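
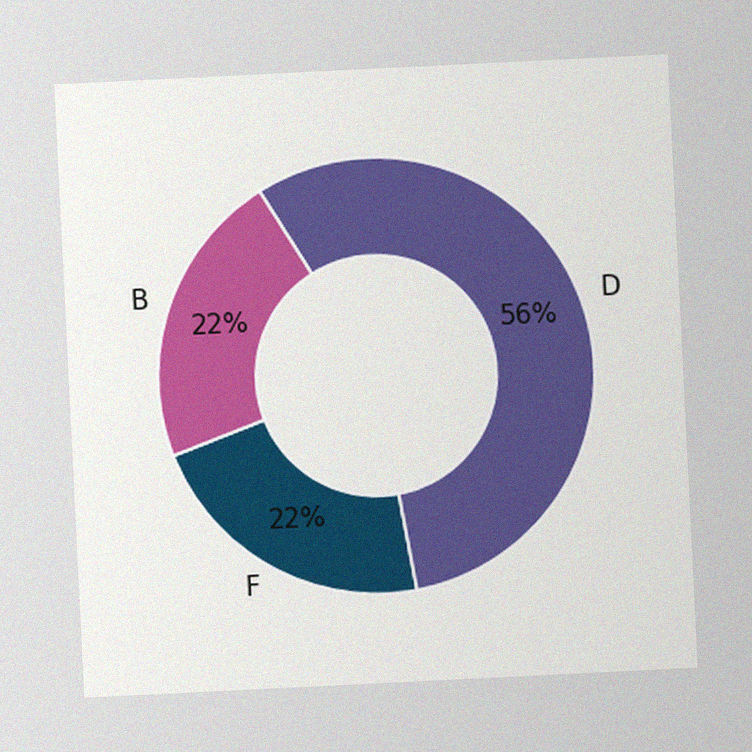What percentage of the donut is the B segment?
22%

The chart is tilted about 3° counter-clockwise, with some photo noise. The B segment takes up 22% of the ring.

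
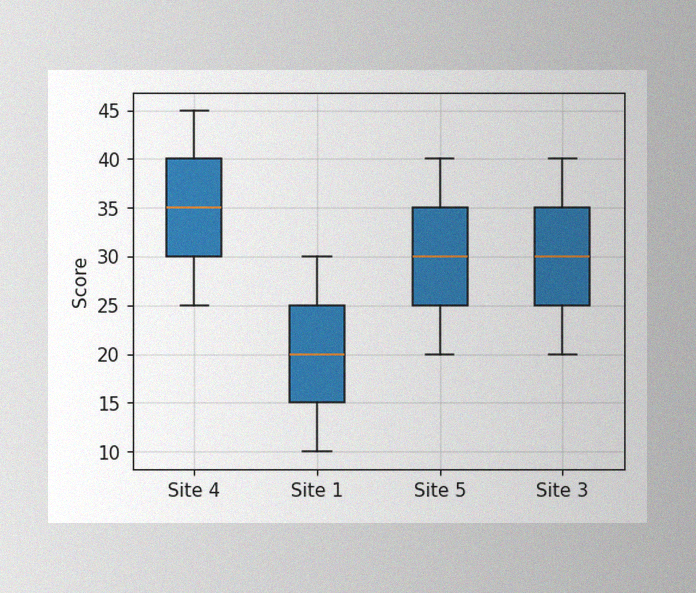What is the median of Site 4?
The image has some photo noise and uneven lighting. The median line in the Site 4 box sits at 35.

35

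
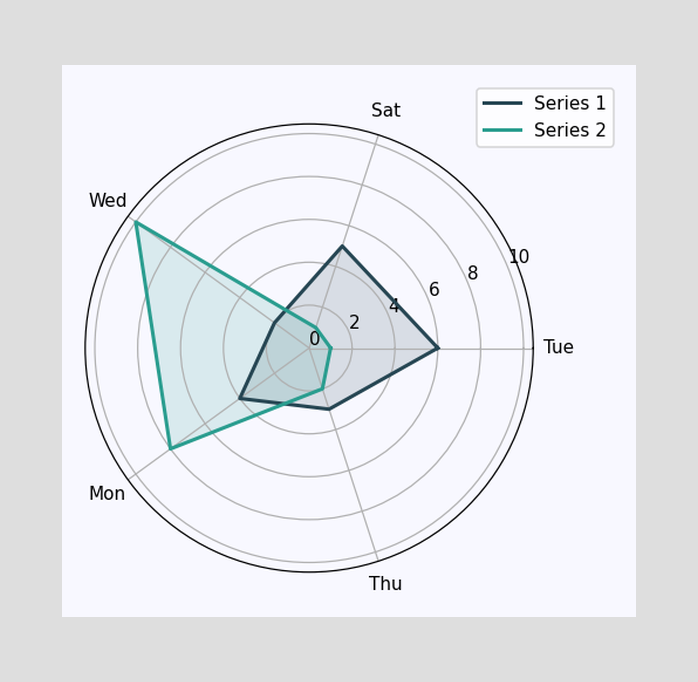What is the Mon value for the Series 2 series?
On the Mon axis, Series 2 reaches 8.

8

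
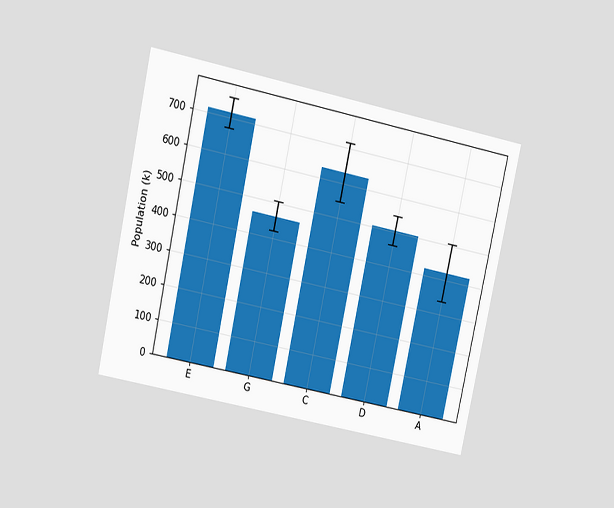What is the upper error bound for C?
714k

The chart is tilted about 12° clockwise and viewed at a slight angle. The C bar's upper whisker reaches 714k.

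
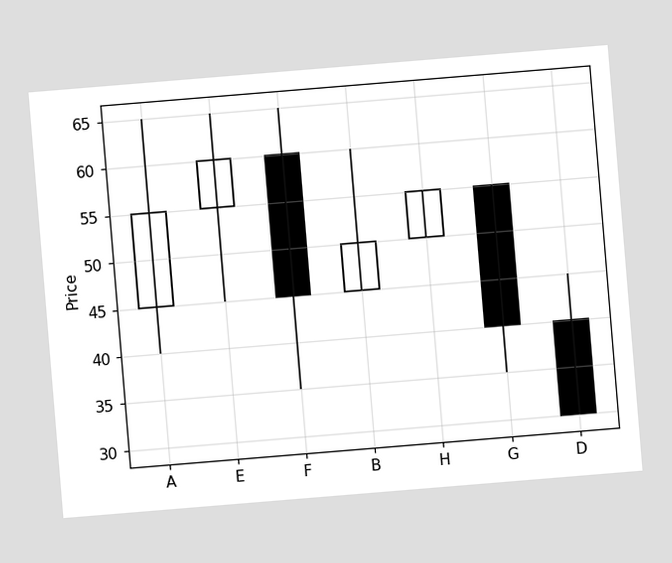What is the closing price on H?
55

The chart is tilted about 5° counter-clockwise. The H candle closes at 55.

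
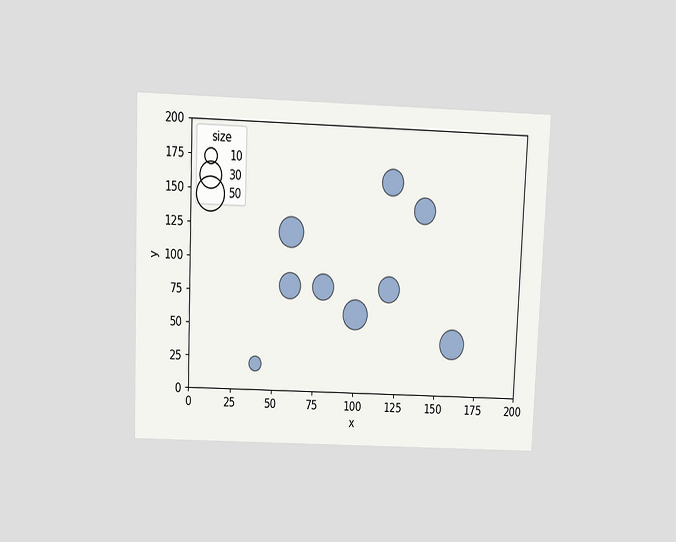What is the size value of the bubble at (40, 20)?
10

The chart is tilted about 2° clockwise and viewed slightly from above. Matching the bubble at (40, 20) against the size legend gives 10.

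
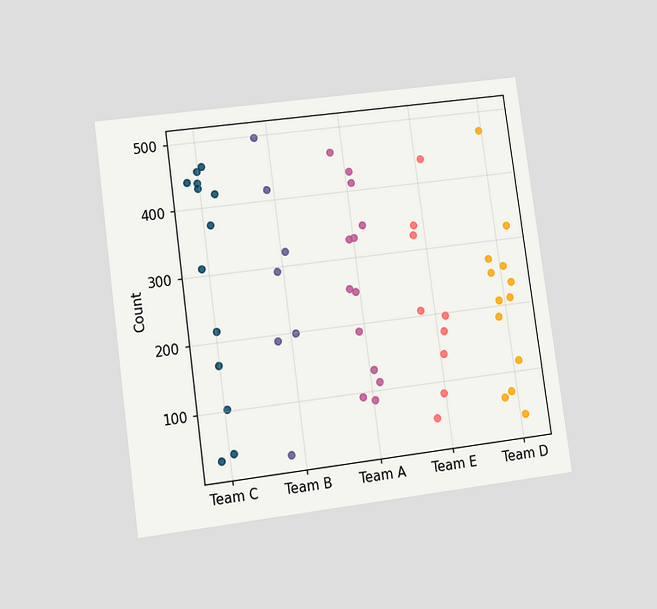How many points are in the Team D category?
The chart is tilted about 8° counter-clockwise and viewed at a slight angle. Counting the markers in the Team D column gives 13.

13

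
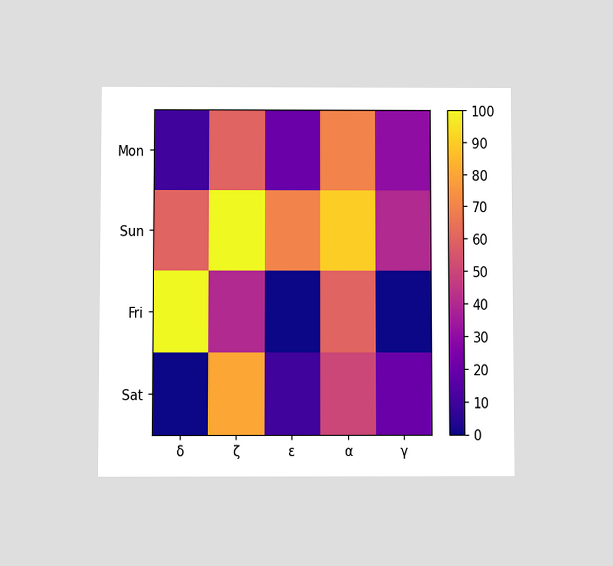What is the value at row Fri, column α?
60

The chart is viewed slightly from below. Matching cell (Fri, α) against the colorbar gives 60.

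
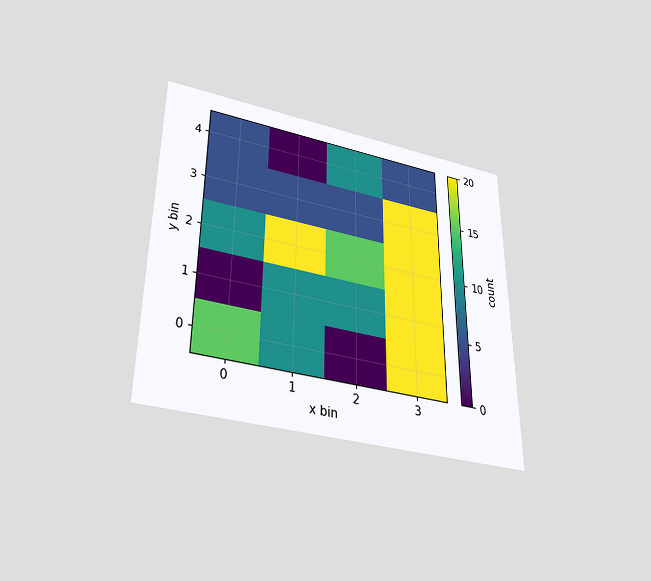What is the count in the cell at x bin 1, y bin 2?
The chart is viewed slightly from below. Matching the cell (1, 2) against the colorbar gives 20.

20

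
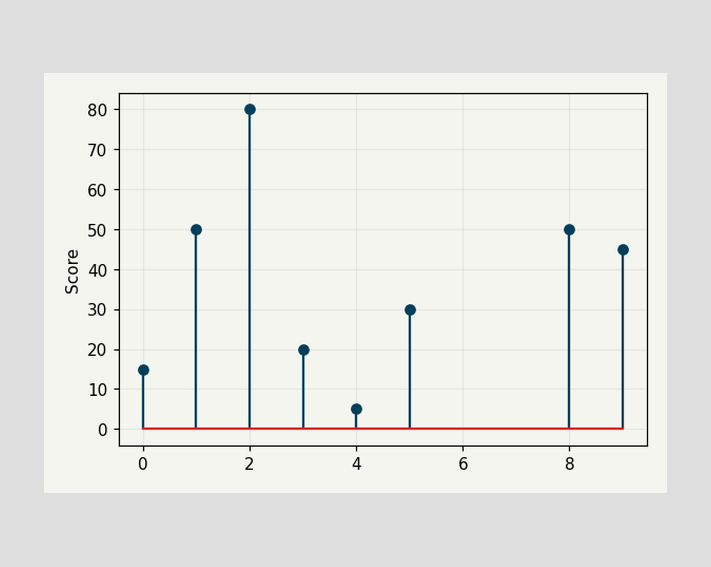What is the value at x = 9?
45

The stem at x=9 reaches 45.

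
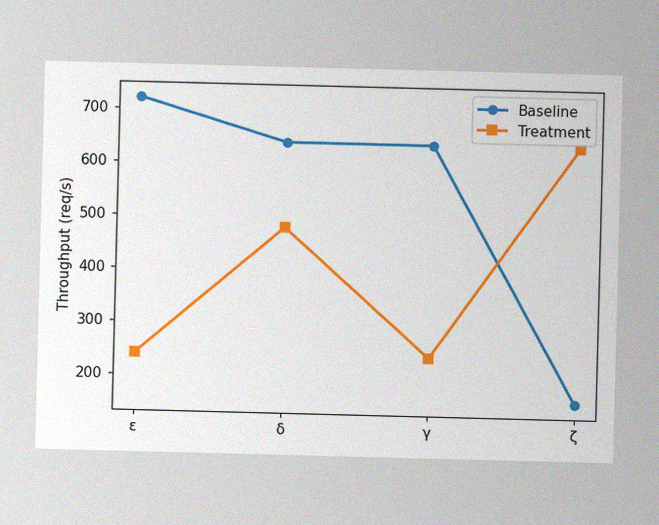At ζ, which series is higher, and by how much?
Treatment, by 480req/s

The image has some photo noise and uneven lighting. At ζ, Treatment sits above the other line by 480req/s.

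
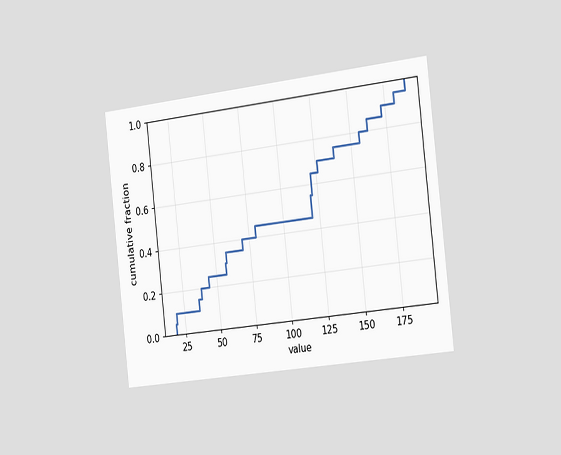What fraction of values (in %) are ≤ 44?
25%

The chart is tilted about 7° counter-clockwise and viewed slightly from the right. At x=44 the ECDF step is at 25%.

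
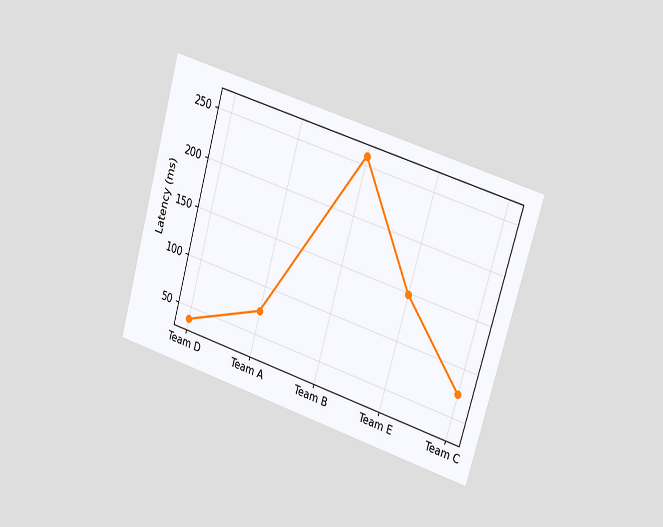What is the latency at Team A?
74ms

The chart is tilted about 16° clockwise and viewed slightly from the right. At Team A, the line is at 74ms.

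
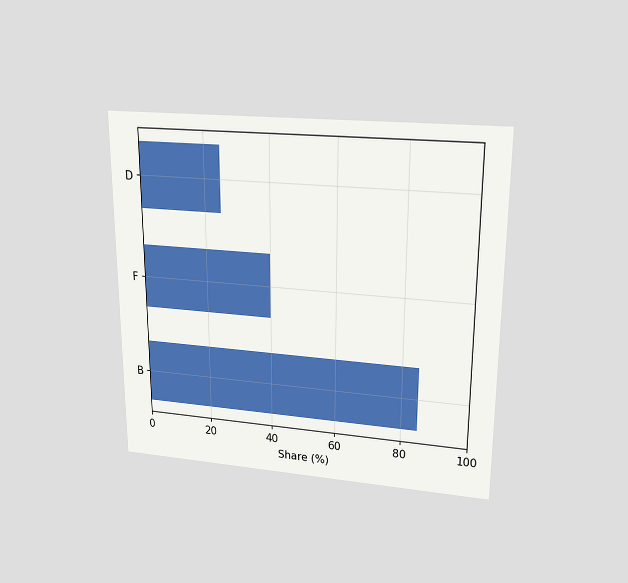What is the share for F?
The chart is viewed slightly from above. Reading along the chart's x-axis, the F bar reaches 40%.

40%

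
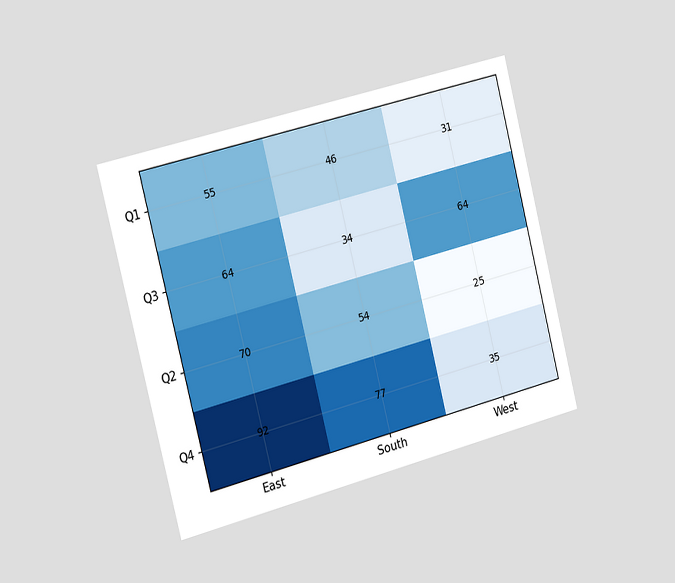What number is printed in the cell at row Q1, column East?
The chart is tilted about 14° counter-clockwise and viewed slightly from the left. The (Q1, East) cell reads 55.

55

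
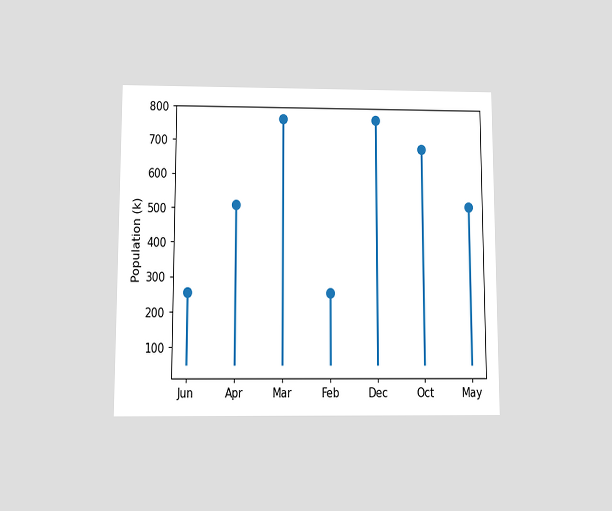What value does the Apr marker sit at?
510k

The chart is viewed slightly from below. The Apr marker sits at 510k.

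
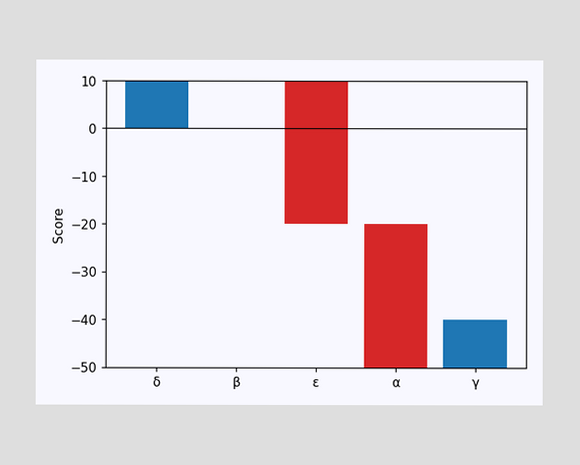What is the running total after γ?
-40

After γ the running total reaches -40.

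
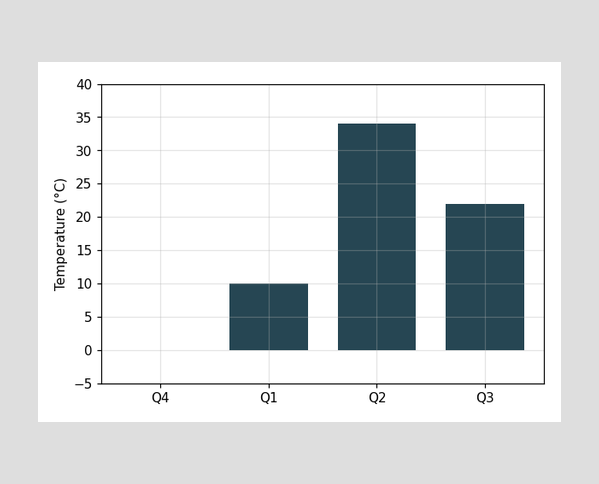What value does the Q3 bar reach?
22°C

Reading along the chart's y-axis, the Q3 bar reaches 22°C.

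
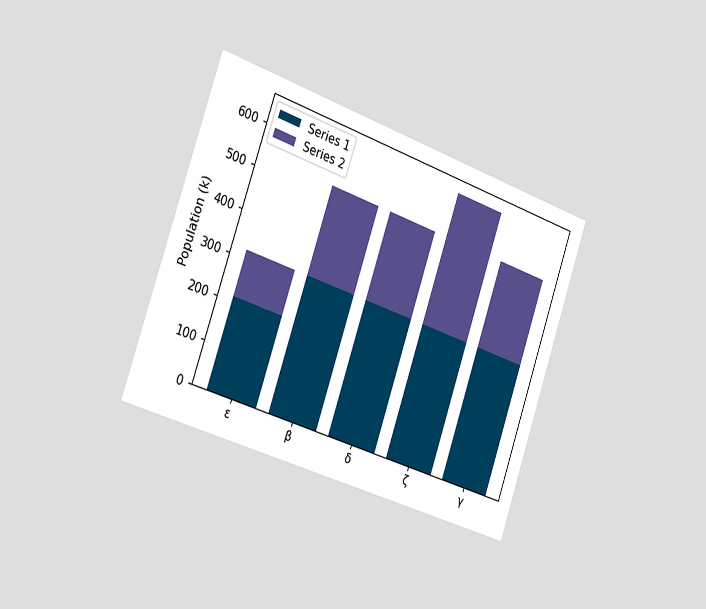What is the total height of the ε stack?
The chart is tilted about 19° clockwise and viewed slightly from the left. The ε stack's top reaches 318k on the y-axis.

318k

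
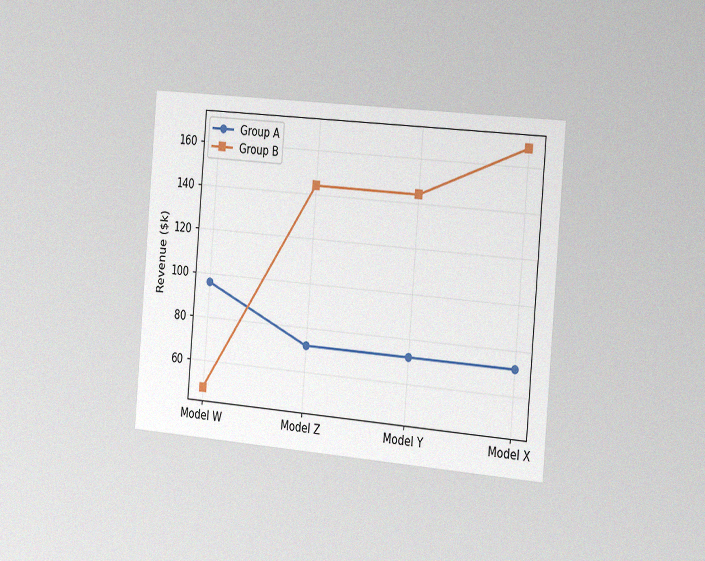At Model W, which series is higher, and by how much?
Group A, by $48k

The chart is tilted about 5° clockwise and viewed slightly from the right, with some photo noise. At Model W, Group A sits above the other line by $48k.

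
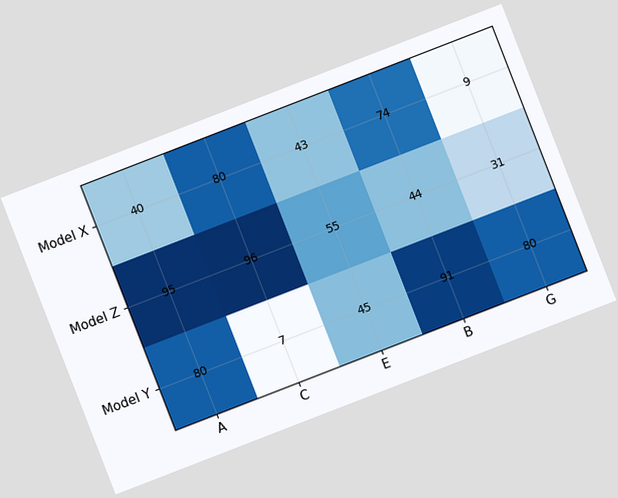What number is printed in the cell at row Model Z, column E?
55

The chart is tilted about 21° counter-clockwise. The (Model Z, E) cell reads 55.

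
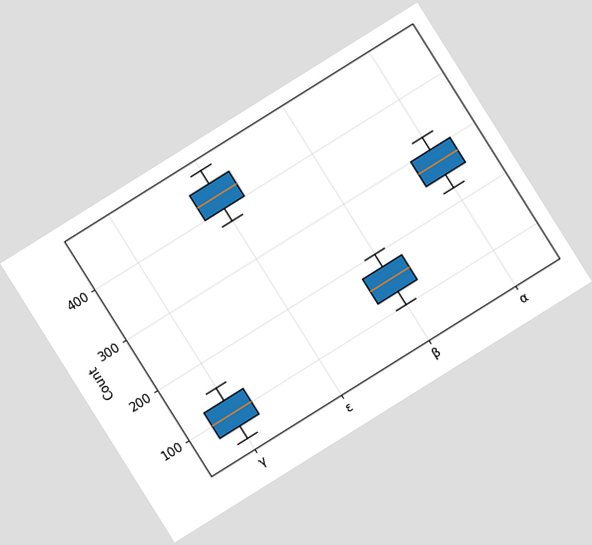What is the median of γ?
100

The chart is tilted about 32° counter-clockwise. The median line in the γ box sits at 100.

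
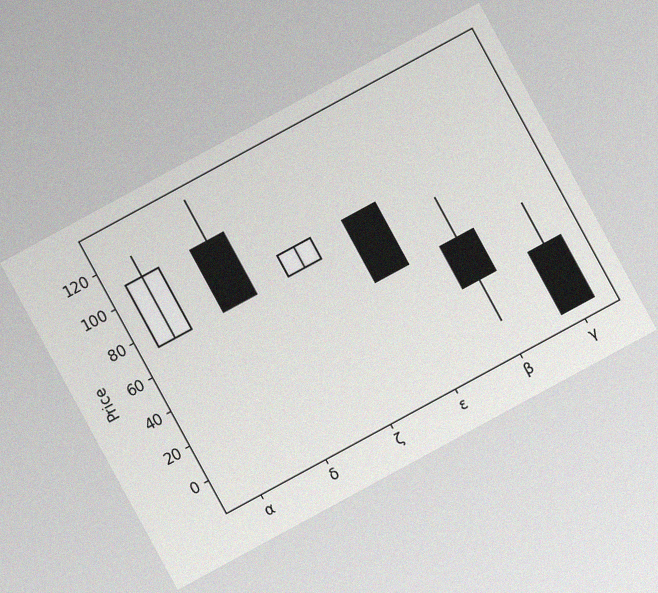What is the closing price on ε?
The chart is tilted about 29° counter-clockwise, with some photo noise. The ε candle closes at 48.

48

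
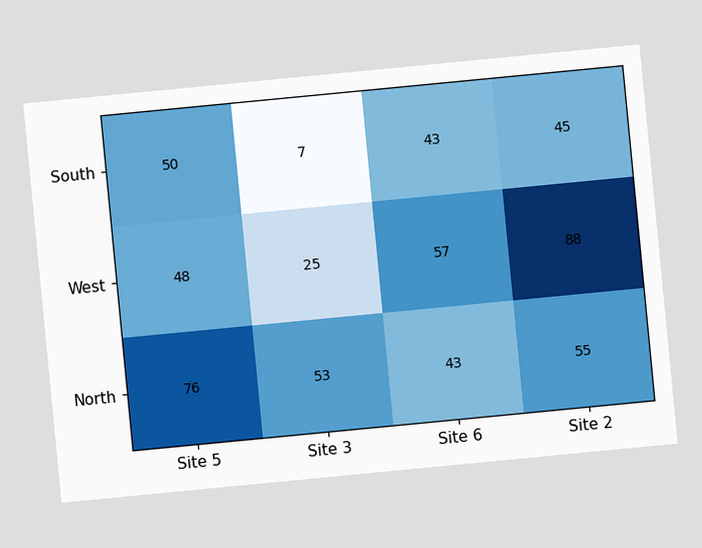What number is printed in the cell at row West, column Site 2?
88

The chart is tilted about 5° counter-clockwise. The (West, Site 2) cell reads 88.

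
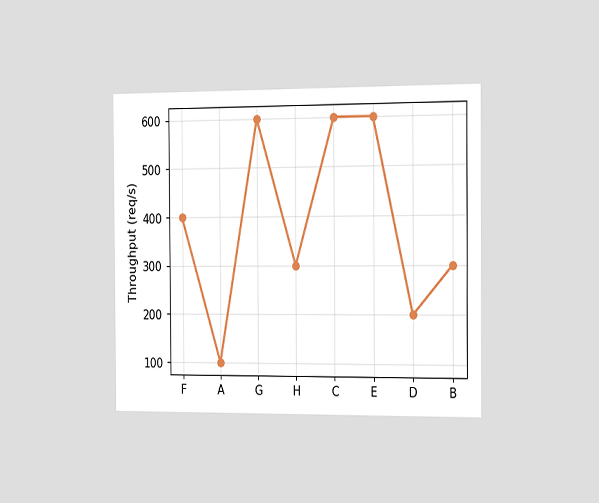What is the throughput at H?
300req/s

The chart is viewed slightly from the right. At H, the line is at 300req/s.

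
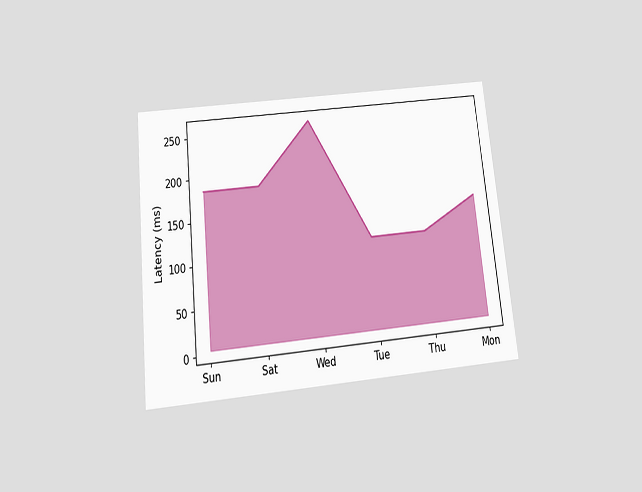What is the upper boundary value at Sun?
185ms

The chart is tilted about 6° counter-clockwise and viewed slightly from below. At Sun the upper boundary is at 185ms.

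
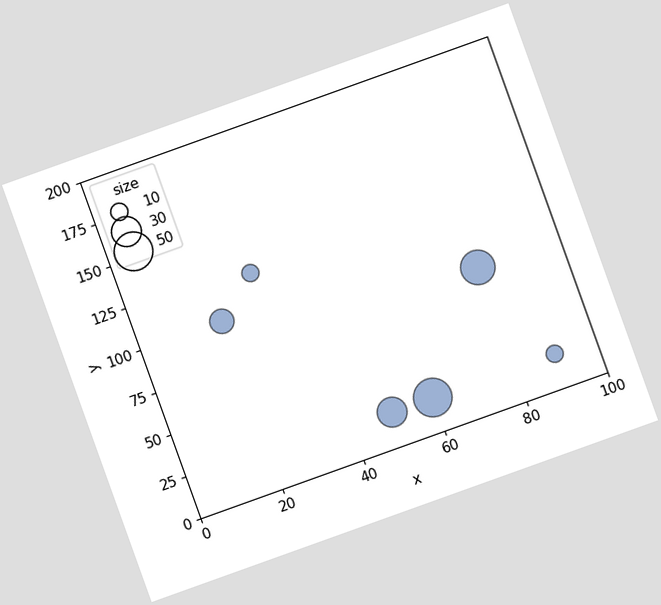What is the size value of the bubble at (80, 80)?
40

The chart is tilted about 20° counter-clockwise. Matching the bubble at (80, 80) against the size legend gives 40.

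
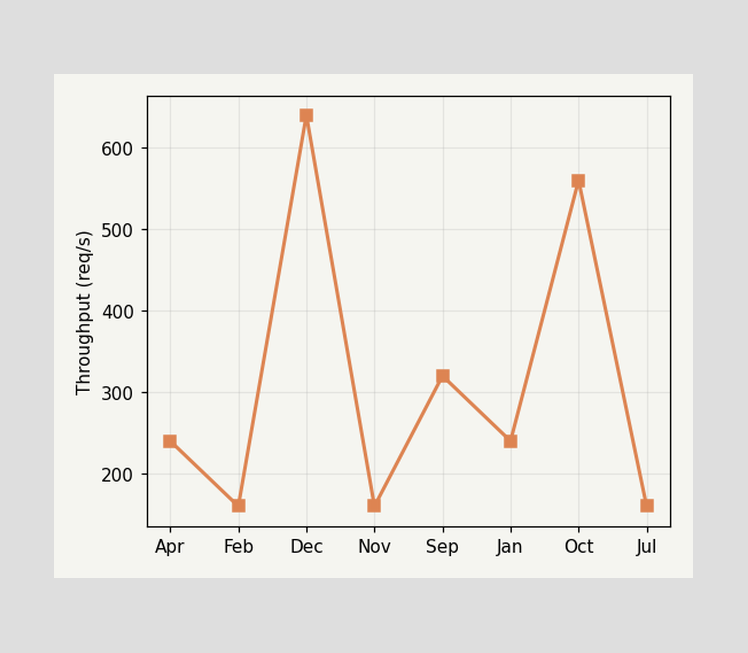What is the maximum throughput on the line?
The highest point is at Dec, and reading across to the y-axis gives 640req/s.

640req/s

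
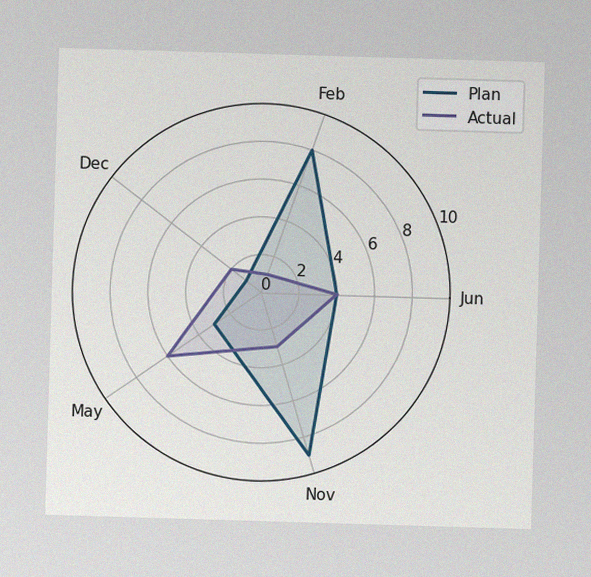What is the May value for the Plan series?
The image has some photo noise and uneven lighting. On the May axis, Plan reaches 3.

3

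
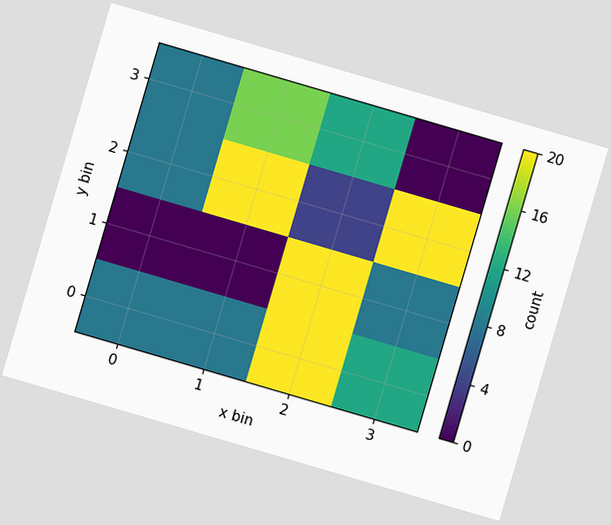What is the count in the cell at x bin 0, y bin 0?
The chart is tilted about 16° clockwise. Matching the cell (0, 0) against the colorbar gives 8.

8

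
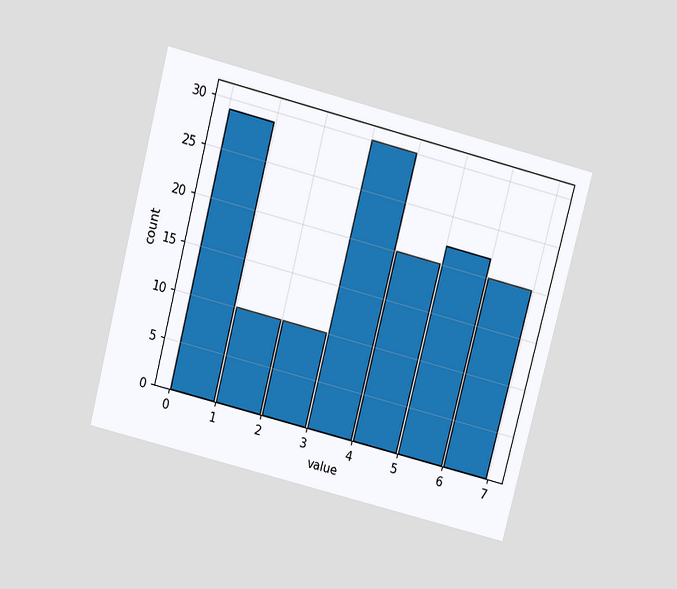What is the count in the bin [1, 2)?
10

The chart is tilted about 14° clockwise and viewed slightly from above. The [1, 2) bin has height 10.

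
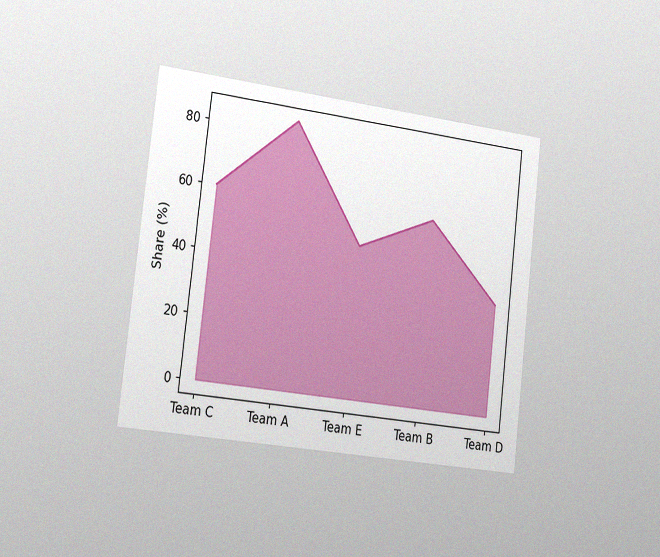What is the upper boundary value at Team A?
The chart is tilted about 7° clockwise and viewed slightly from the left, with some photo noise. At Team A the upper boundary is at 84%.

84%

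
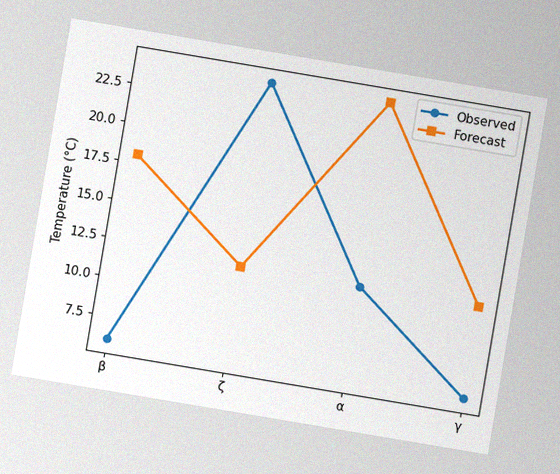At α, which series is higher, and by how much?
The chart is tilted about 10° clockwise, with some photo noise. At α, Forecast sits above the other line by 12°C.

Forecast, by 12°C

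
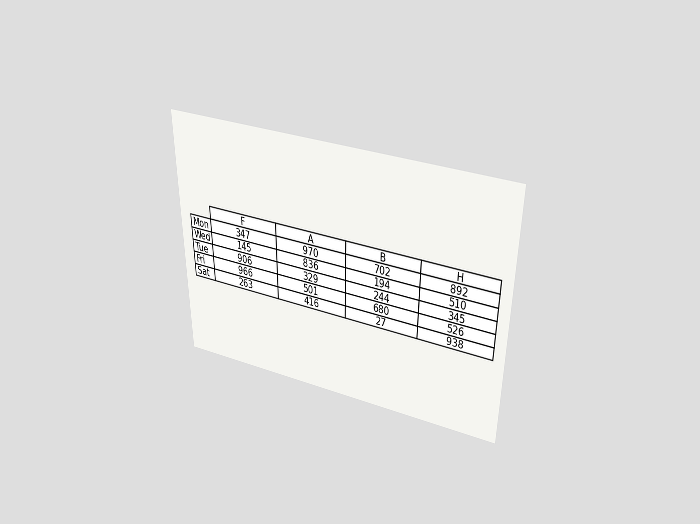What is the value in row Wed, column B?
194

The chart is viewed slightly from above. The (Wed, B) cell reads 194.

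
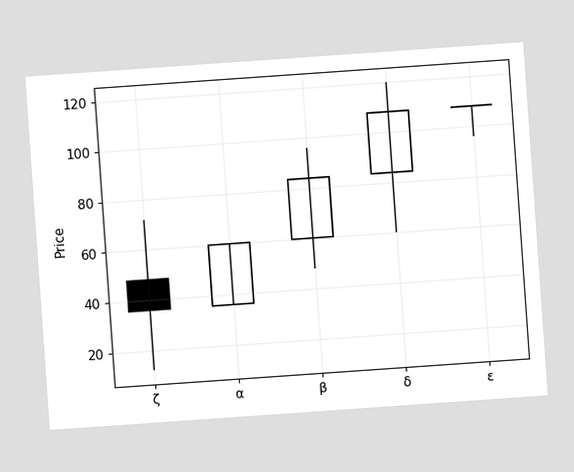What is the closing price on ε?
108

The chart is tilted about 4° counter-clockwise. The ε candle closes at 108.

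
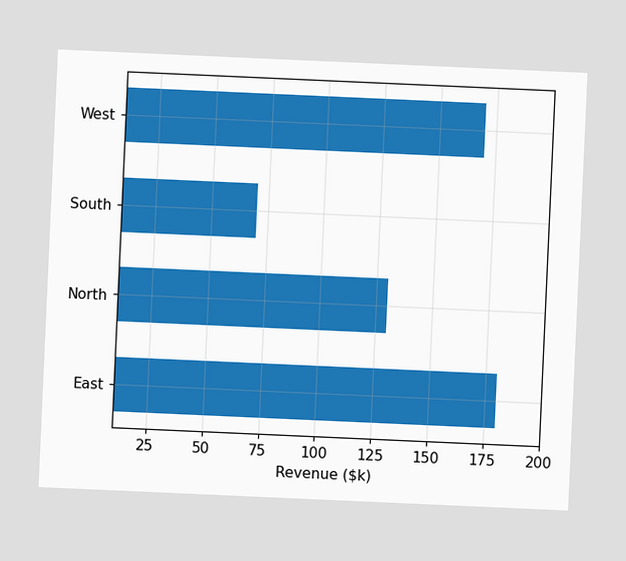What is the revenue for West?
The chart is tilted about 3° clockwise. Reading along the chart's x-axis, the West bar reaches $170k.

$170k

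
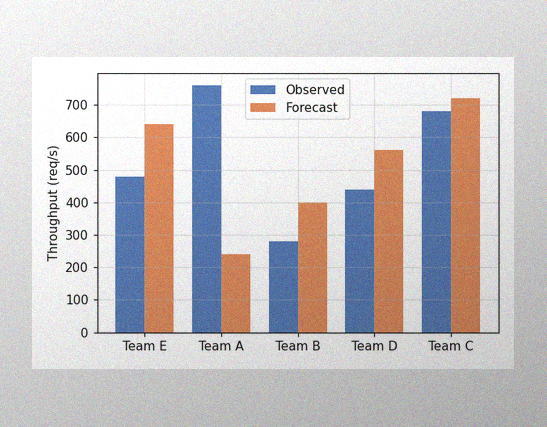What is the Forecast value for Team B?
400req/s

The image has some photo noise and uneven lighting. The Forecast bar at Team B reaches 400req/s on the y-axis.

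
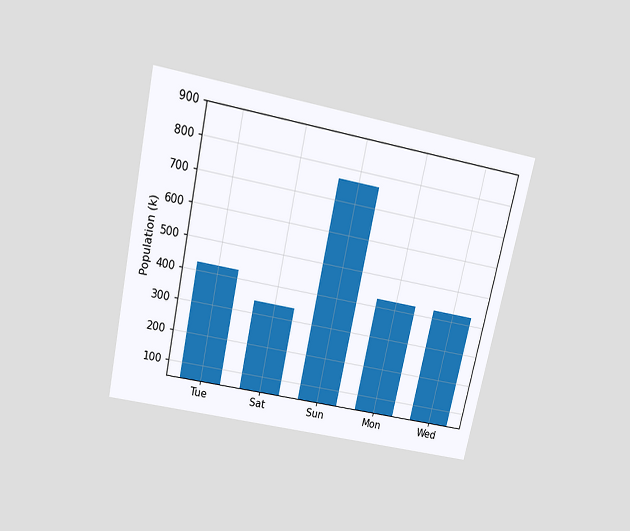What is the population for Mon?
425k

The chart is tilted about 12° clockwise and viewed slightly from above. Reading along the chart's y-axis, the Mon bar reaches 425k.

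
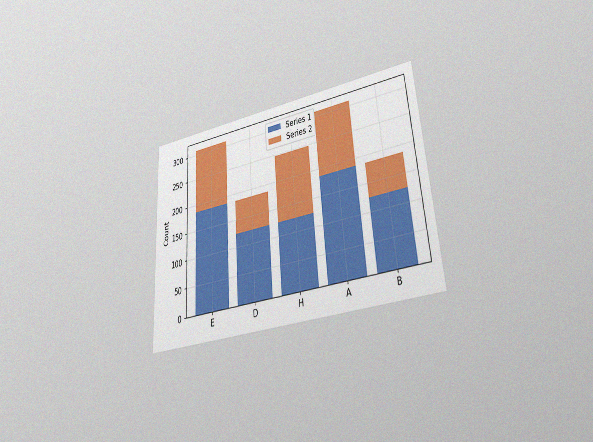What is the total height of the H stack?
248

The chart is tilted about 4° counter-clockwise and viewed at a slight angle, with some photo noise. The H stack's top reaches 248 on the y-axis.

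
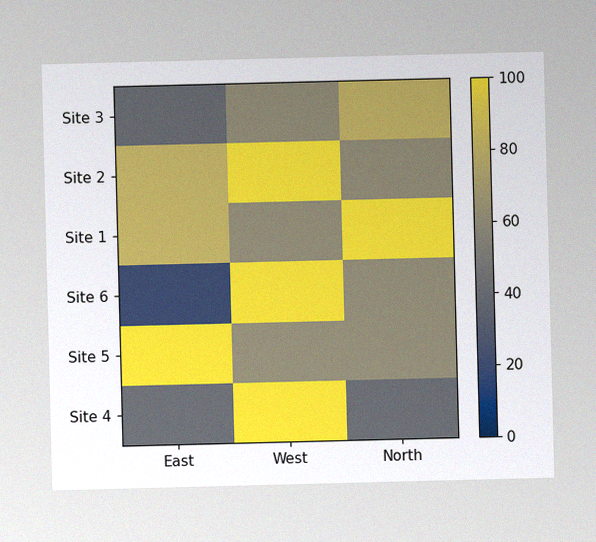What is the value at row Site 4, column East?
The image has some photo noise and uneven lighting. Matching cell (Site 4, East) against the colorbar gives 40.

40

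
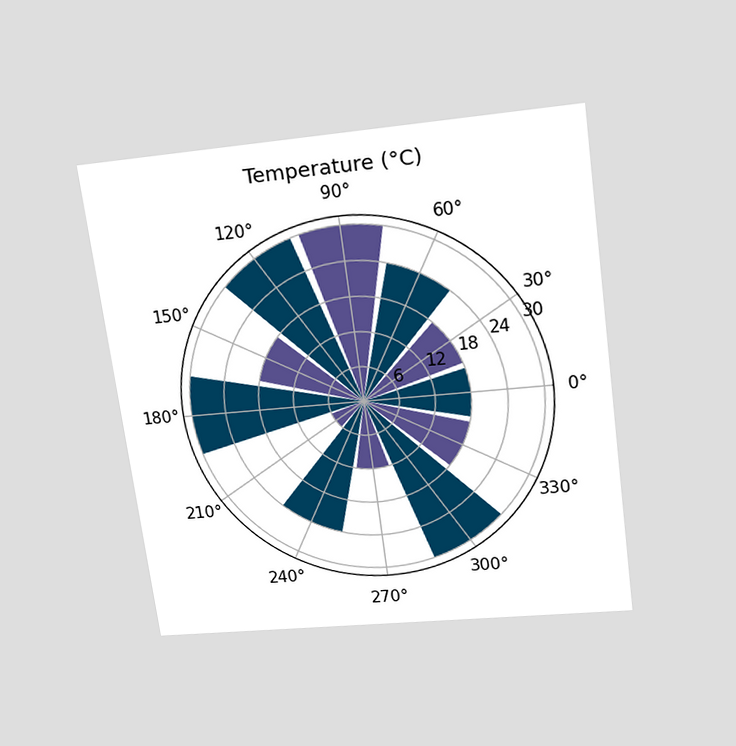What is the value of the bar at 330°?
18°C

The chart is tilted about 8° counter-clockwise and viewed slightly from above. The bar at 330° reaches 18°C on the radial axis.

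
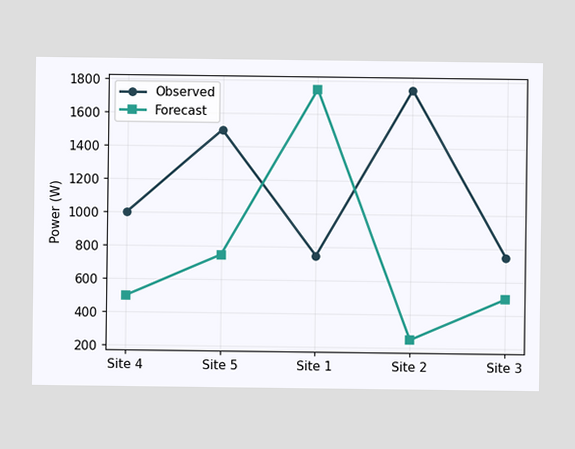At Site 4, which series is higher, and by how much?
At Site 4, Observed sits above the other line by 500W.

Observed, by 500W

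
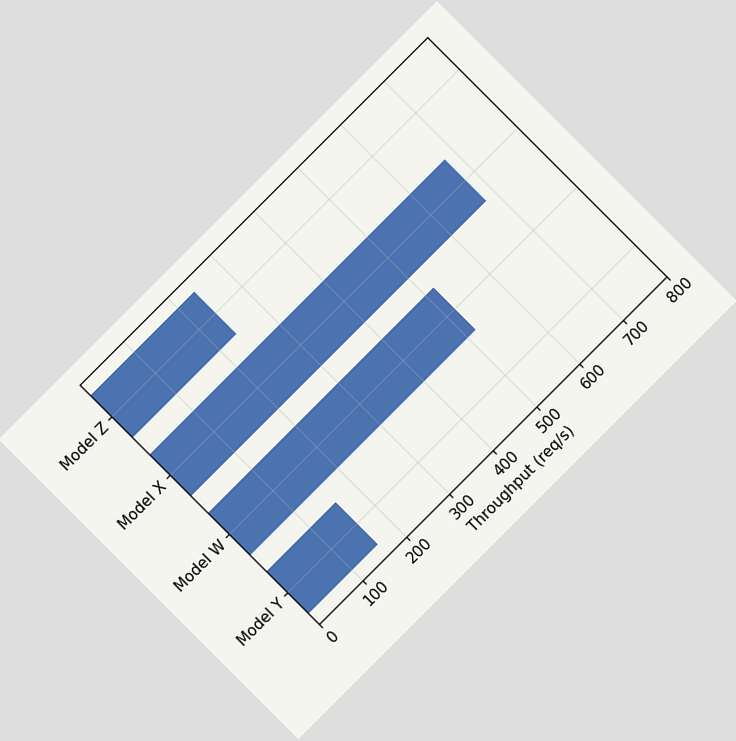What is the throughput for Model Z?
240req/s

The chart is tilted about 45° counter-clockwise. Reading along the chart's x-axis, the Model Z bar reaches 240req/s.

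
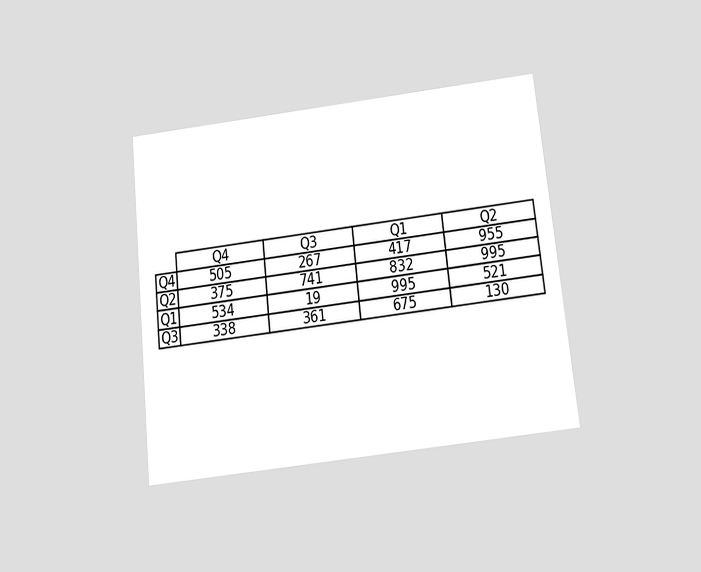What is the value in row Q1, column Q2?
521

The chart is tilted about 6° counter-clockwise and viewed slightly from below. The (Q1, Q2) cell reads 521.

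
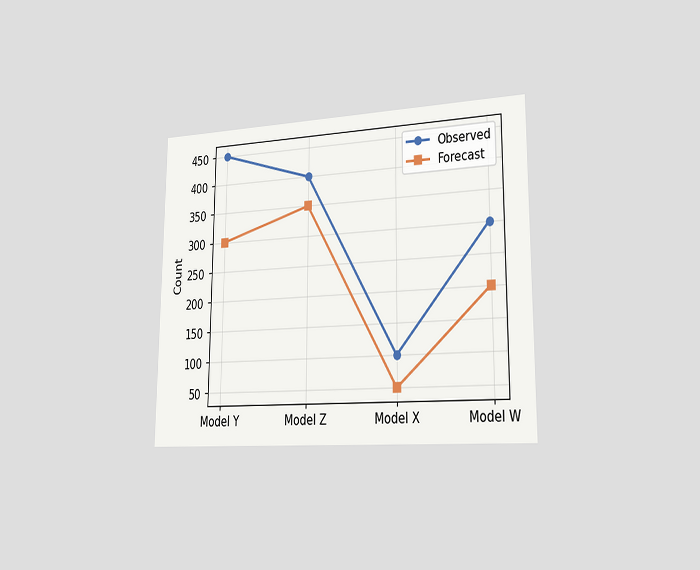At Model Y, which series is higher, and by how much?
Observed, by 150

The chart is viewed slightly from the right. At Model Y, Observed sits above the other line by 150.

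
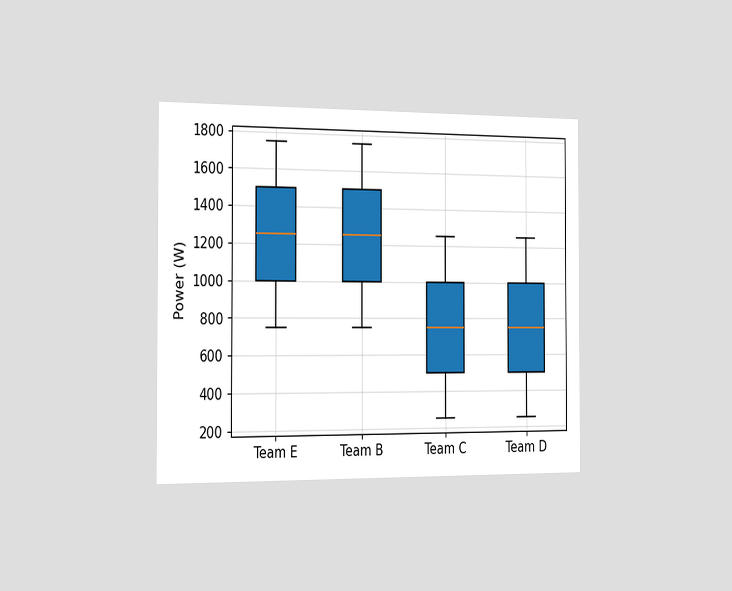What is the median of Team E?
The chart is viewed slightly from the left. The median line in the Team E box sits at 1250W.

1250W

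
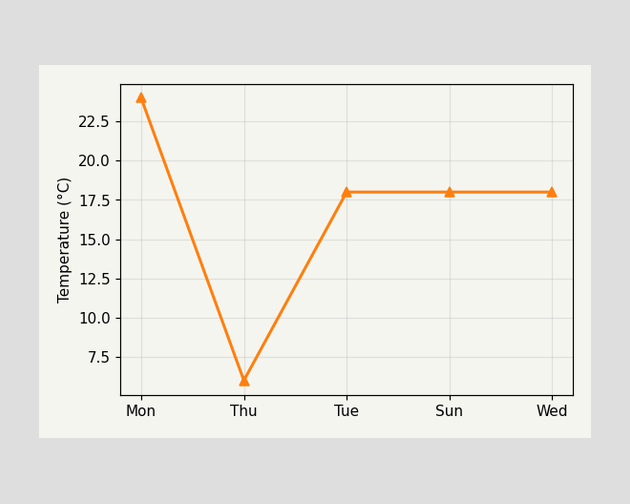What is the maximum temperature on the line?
24°C

The highest point is at Mon, and reading across to the y-axis gives 24°C.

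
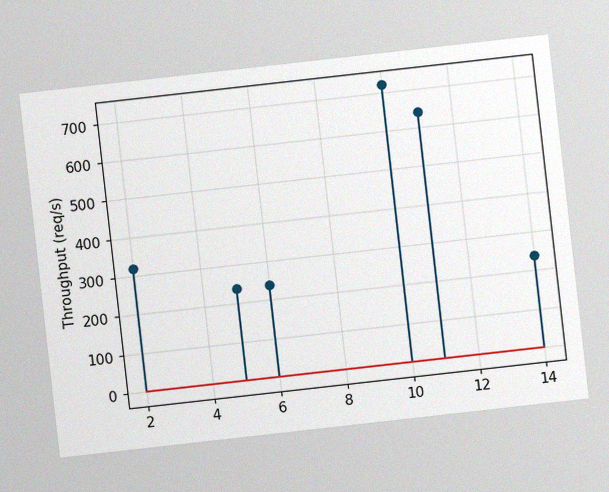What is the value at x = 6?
240req/s

The chart is tilted about 6° counter-clockwise, with some photo noise. The stem at x=6 reaches 240req/s.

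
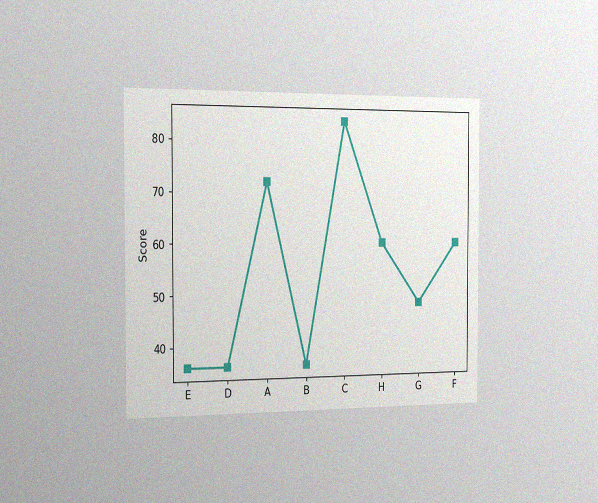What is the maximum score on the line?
84

The chart is viewed slightly from the left, with some photo noise. The highest point is at C, and reading across to the y-axis gives 84.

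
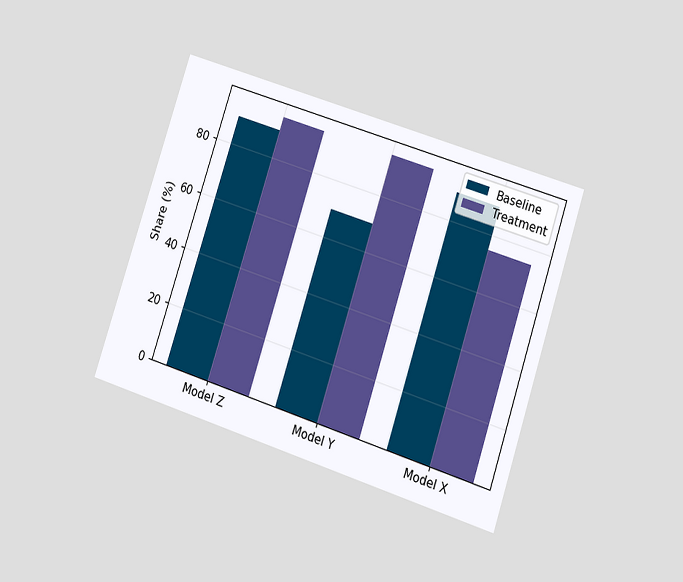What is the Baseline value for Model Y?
The chart is tilted about 18° clockwise and viewed at a slight angle. The Baseline bar at Model Y reaches 70% on the y-axis.

70%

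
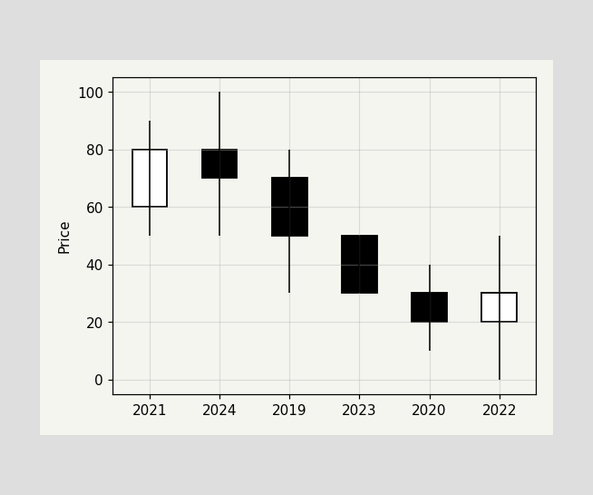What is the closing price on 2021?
80

The 2021 candle closes at 80.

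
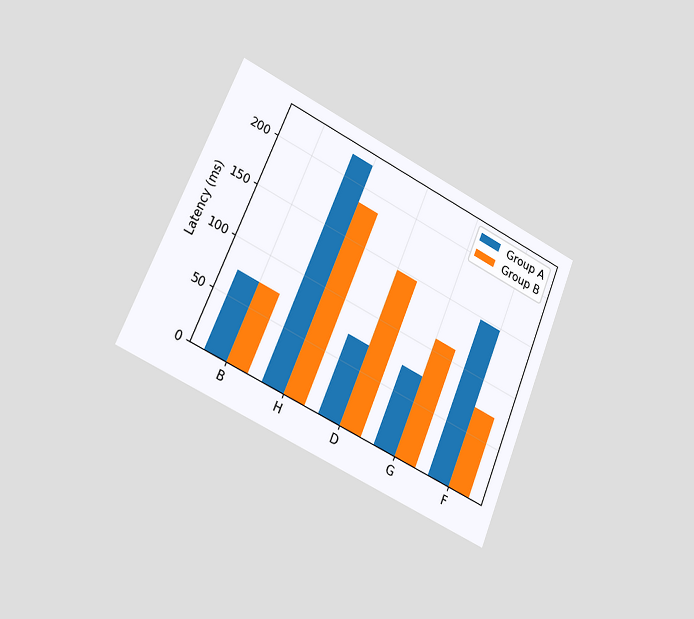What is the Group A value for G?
74ms

The chart is tilted about 23° clockwise and viewed slightly from the left. The Group A bar at G reaches 74ms on the y-axis.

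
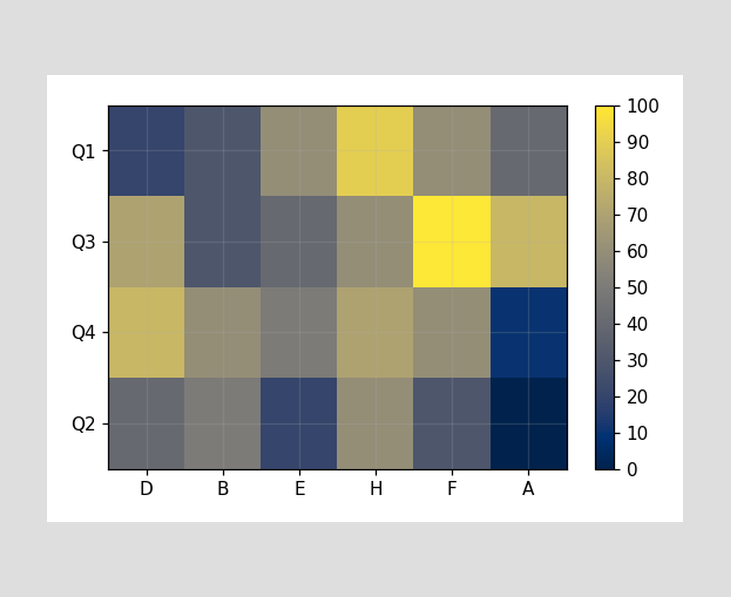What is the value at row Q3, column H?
Matching cell (Q3, H) against the colorbar gives 60.

60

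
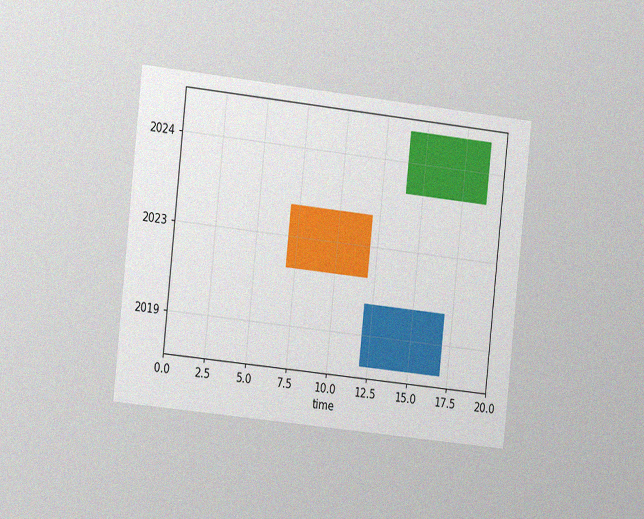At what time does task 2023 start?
The chart is tilted about 6° clockwise and viewed slightly from the left, with some photo noise. The 2023 bar begins at t=7.

7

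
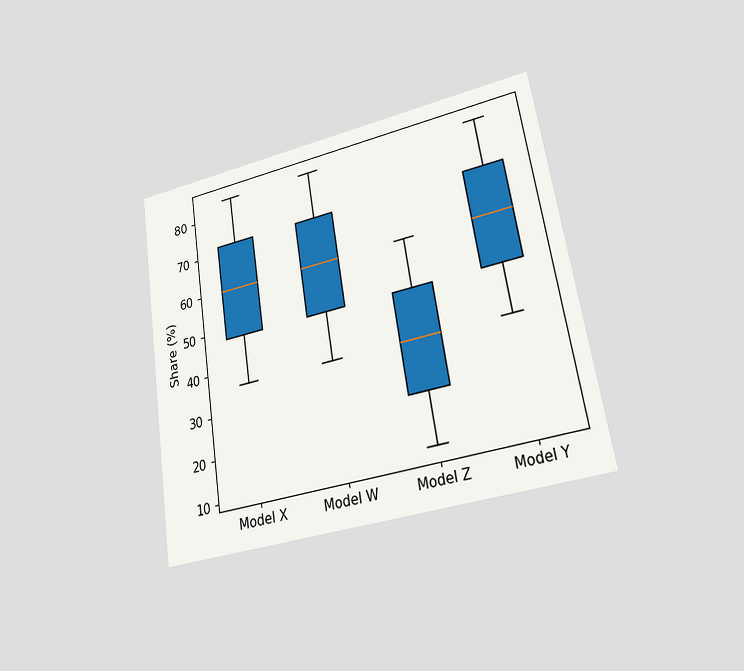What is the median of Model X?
The chart is tilted about 9° counter-clockwise and viewed at a slight angle. The median line in the Model X box sits at 60%.

60%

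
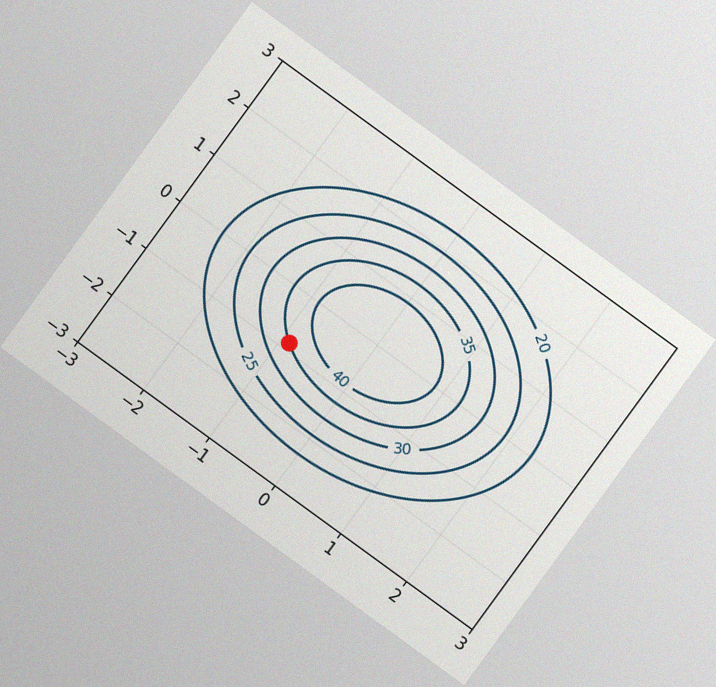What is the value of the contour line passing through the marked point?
The chart is tilted about 36° clockwise, with some photo noise. The marked point sits on the contour labelled 35.

35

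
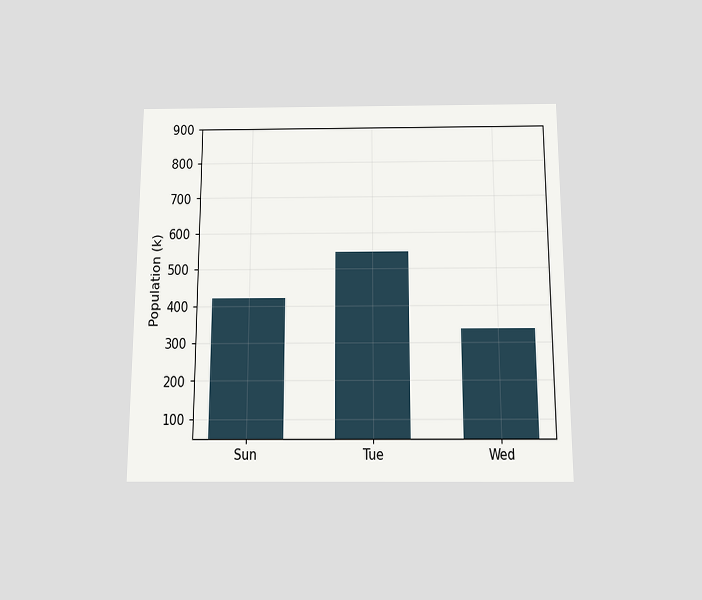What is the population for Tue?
The chart is viewed slightly from below. Reading along the chart's y-axis, the Tue bar reaches 546k.

546k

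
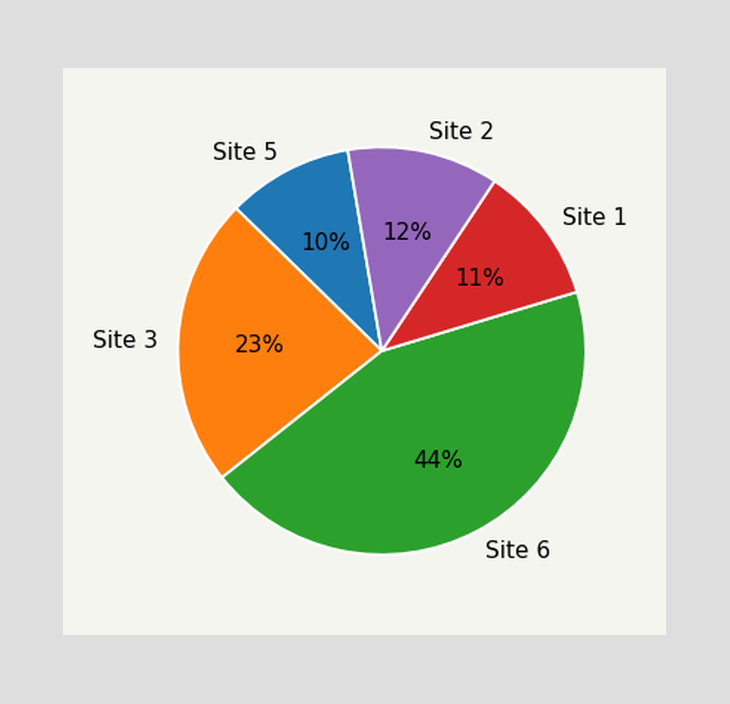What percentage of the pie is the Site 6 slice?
The Site 6 slice takes up 44% of the pie.

44%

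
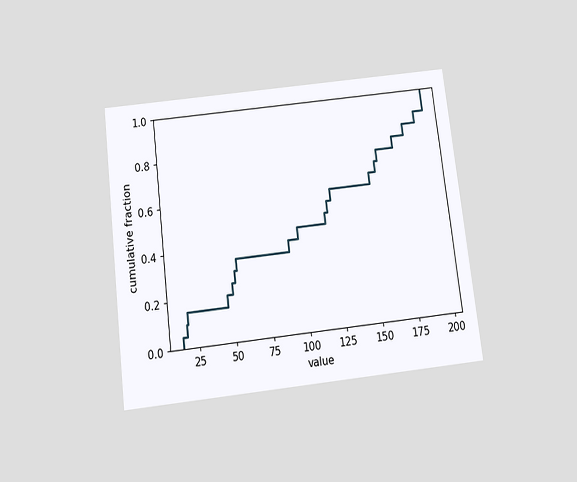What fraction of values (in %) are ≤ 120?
The chart is tilted about 7° counter-clockwise and viewed slightly from below. At x=120 the ECDF step is at 55%.

55%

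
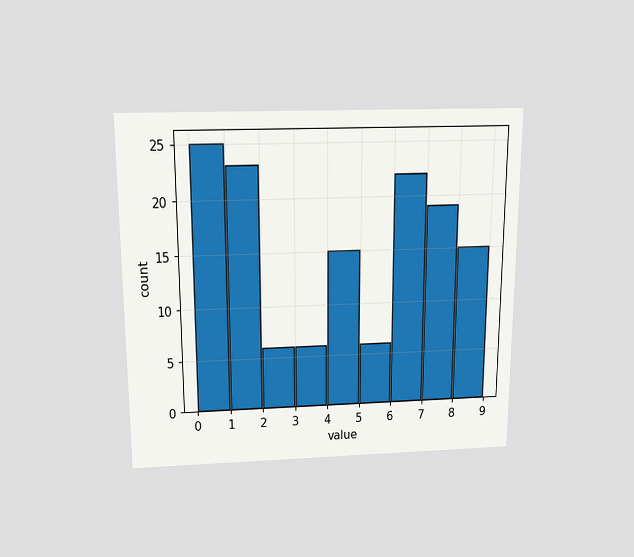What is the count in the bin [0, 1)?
The chart is viewed slightly from above. The [0, 1) bin has height 25.

25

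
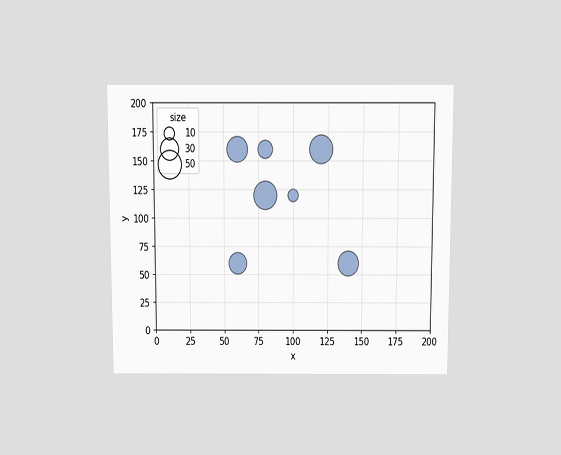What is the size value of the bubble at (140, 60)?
40

The chart is viewed slightly from above. Matching the bubble at (140, 60) against the size legend gives 40.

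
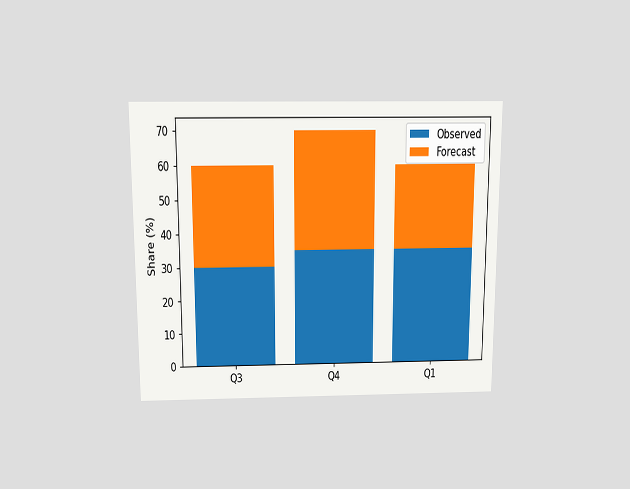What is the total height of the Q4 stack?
The chart is viewed slightly from above. The Q4 stack's top reaches 70% on the y-axis.

70%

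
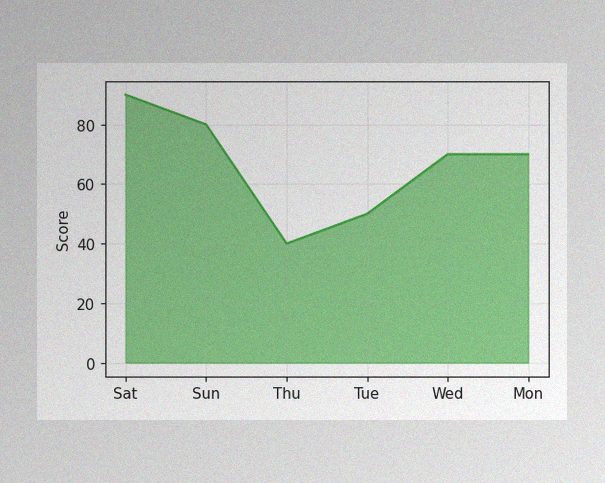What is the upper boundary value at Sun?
80

The image has some photo noise and uneven lighting. At Sun the upper boundary is at 80.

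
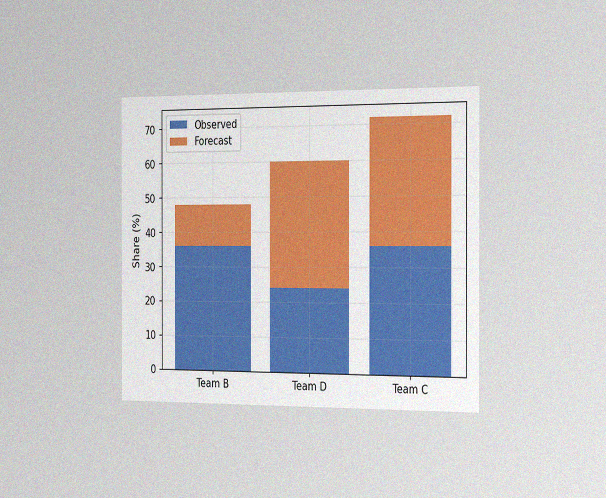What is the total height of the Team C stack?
The chart is viewed slightly from the right, with some photo noise. The Team C stack's top reaches 72% on the y-axis.

72%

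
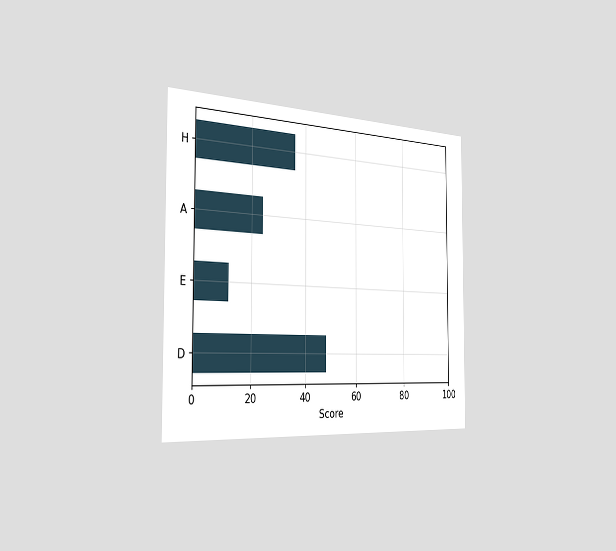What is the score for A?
The chart is viewed slightly from the left. Reading along the chart's x-axis, the A bar reaches 24.

24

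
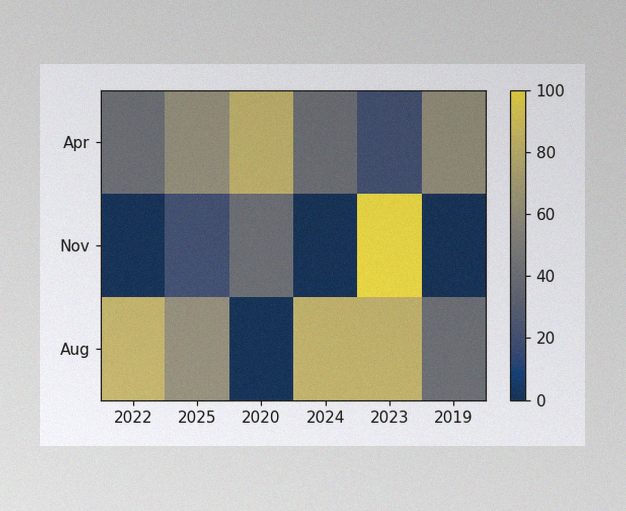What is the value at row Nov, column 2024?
The image has some photo noise and uneven lighting. Matching cell (Nov, 2024) against the colorbar gives 0.

0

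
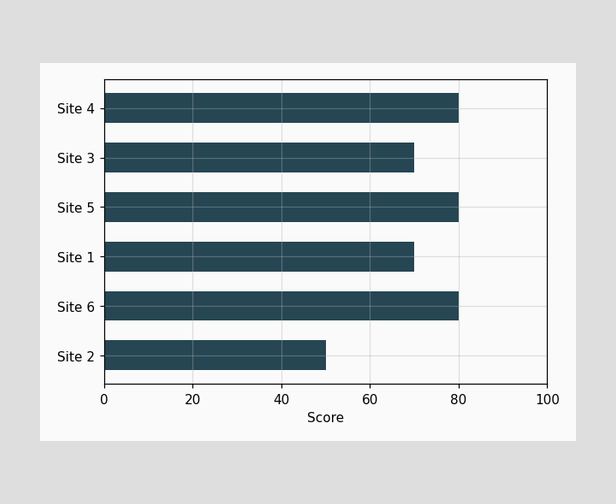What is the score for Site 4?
80

Reading along the chart's x-axis, the Site 4 bar reaches 80.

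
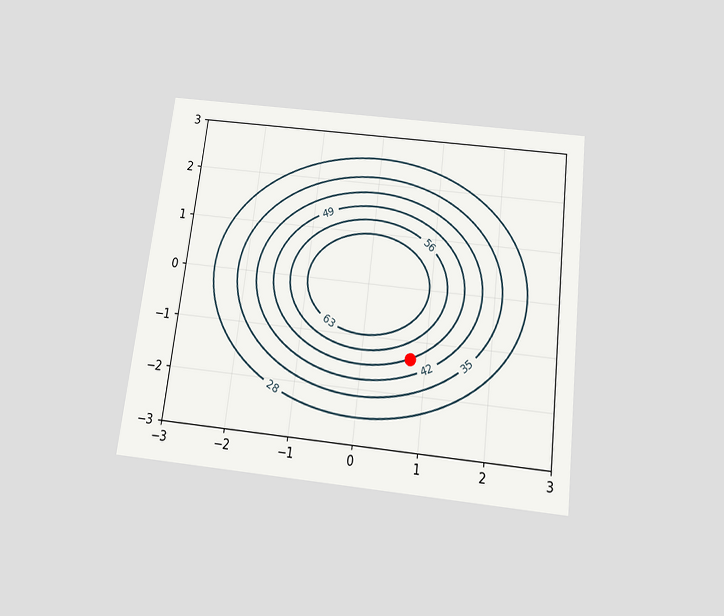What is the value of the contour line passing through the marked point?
49

The chart is tilted about 7° clockwise and viewed slightly from below. The marked point sits on the contour labelled 49.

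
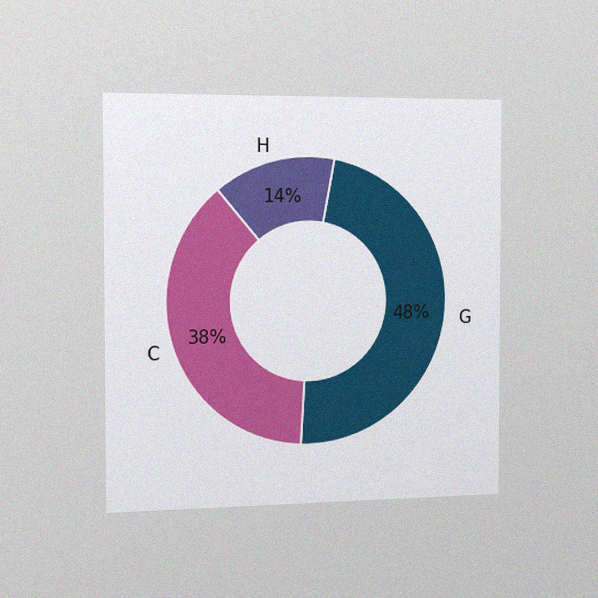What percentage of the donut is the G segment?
48%

The chart is viewed slightly from the left, with some photo noise. The G segment takes up 48% of the ring.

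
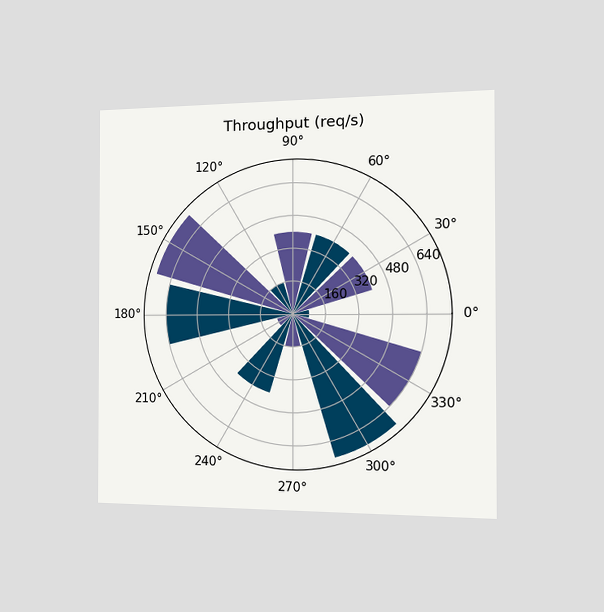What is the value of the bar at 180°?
640req/s

The chart is viewed slightly from the right. The bar at 180° reaches 640req/s on the radial axis.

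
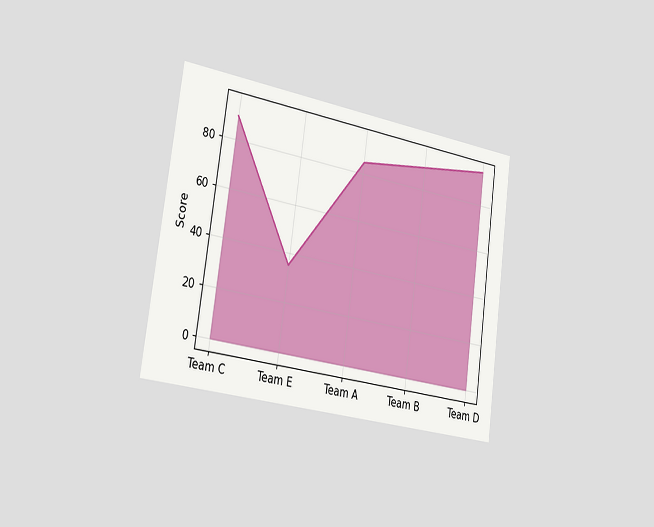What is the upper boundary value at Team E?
35

The chart is tilted about 8° clockwise and viewed slightly from the left. At Team E the upper boundary is at 35.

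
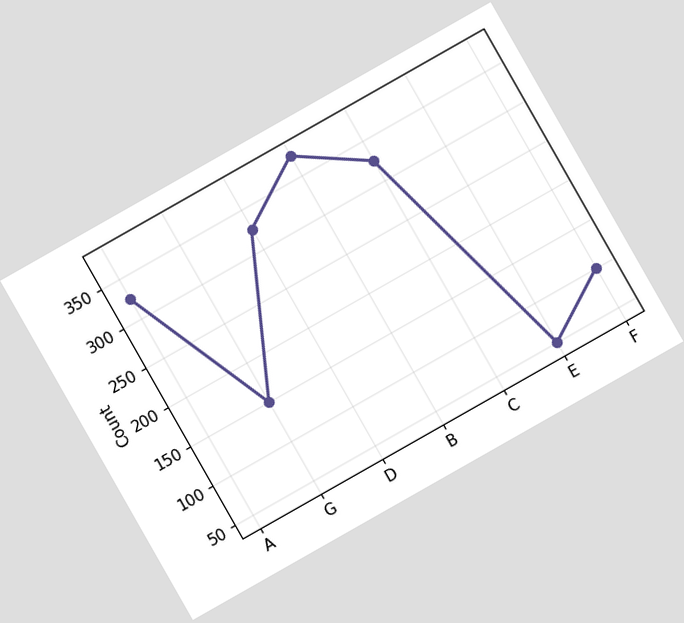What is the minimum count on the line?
50

The chart is tilted about 30° counter-clockwise. The lowest point is at E, and reading across to the y-axis gives 50.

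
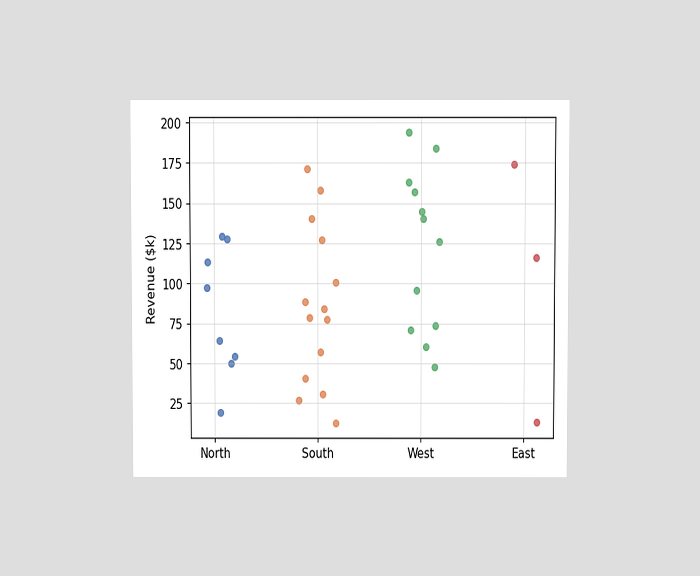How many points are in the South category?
The chart is viewed slightly from above. Counting the markers in the South column gives 14.

14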